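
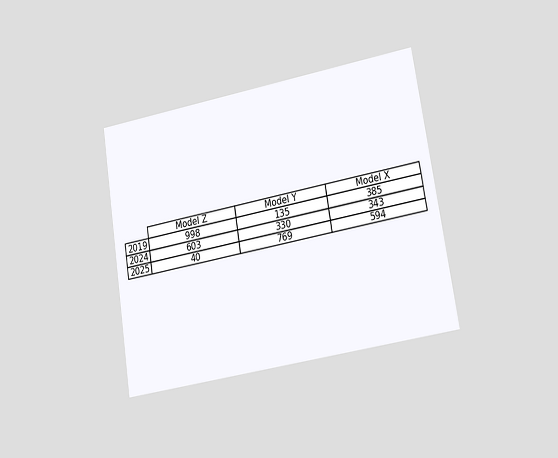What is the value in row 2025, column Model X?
594

The chart is tilted about 9° counter-clockwise and viewed at a slight angle. The (2025, Model X) cell reads 594.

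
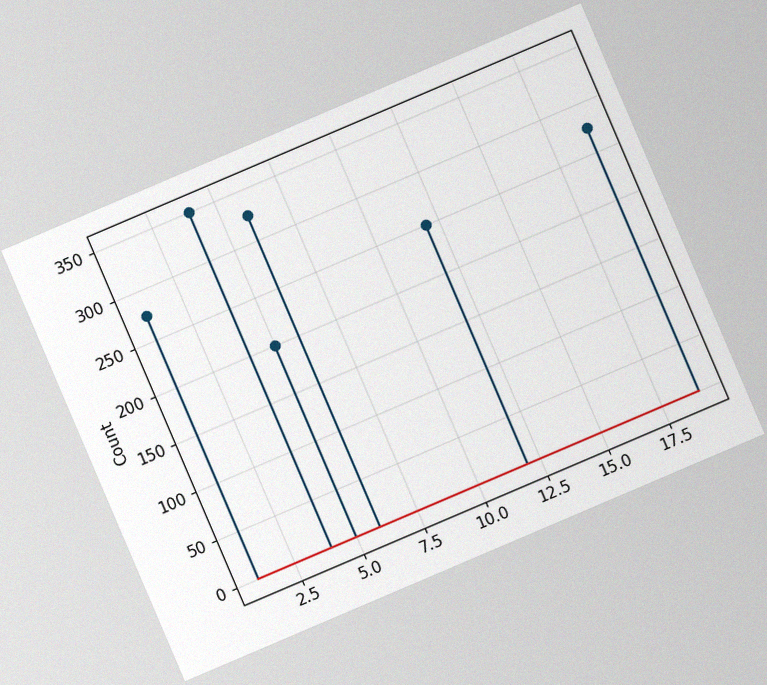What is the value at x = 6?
The chart is tilted about 23° counter-clockwise, with some photo noise. The stem at x=6 reaches 325.

325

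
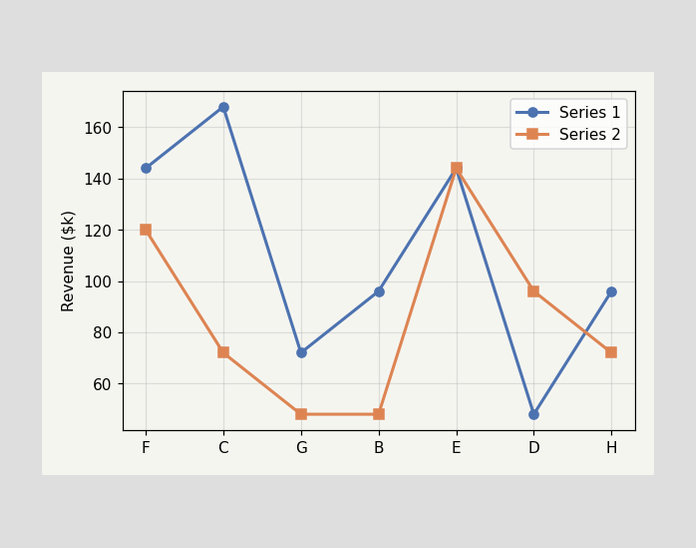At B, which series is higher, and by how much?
Series 1, by $48k

At B, Series 1 sits above the other line by $48k.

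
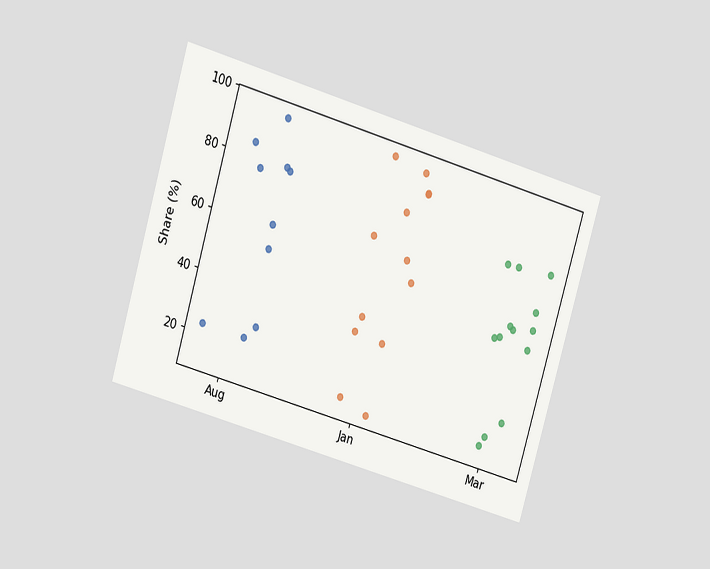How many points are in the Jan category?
The chart is tilted about 16° clockwise and viewed at a slight angle. Counting the markers in the Jan column gives 13.

13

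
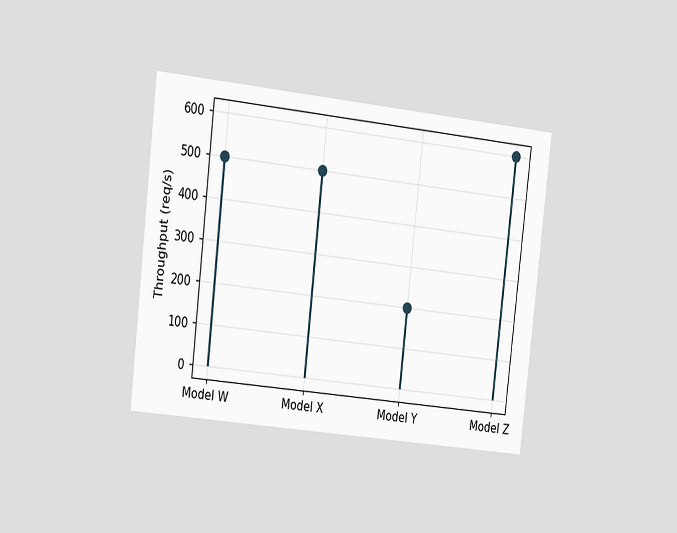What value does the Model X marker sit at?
The chart is tilted about 6° clockwise and viewed slightly from the left. The Model X marker sits at 500req/s.

500req/s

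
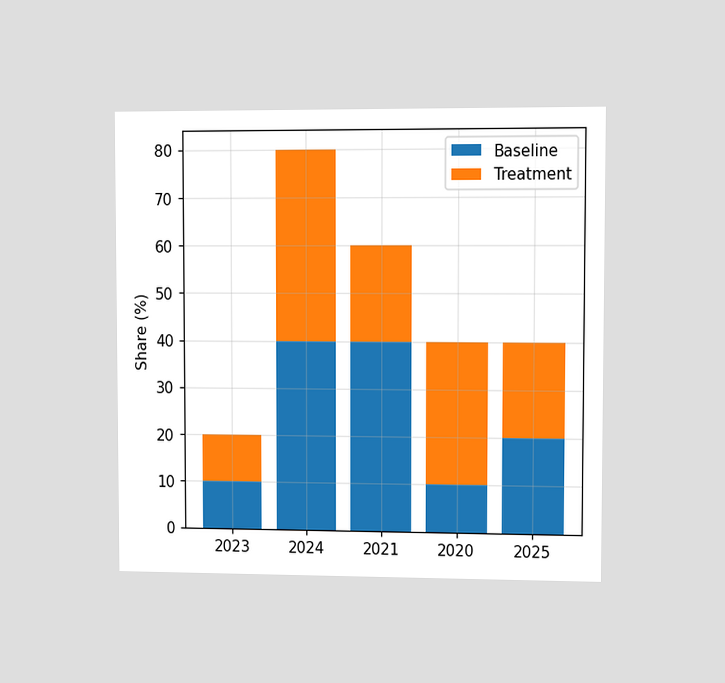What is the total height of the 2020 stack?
The chart is viewed at a slight angle. The 2020 stack's top reaches 40% on the y-axis.

40%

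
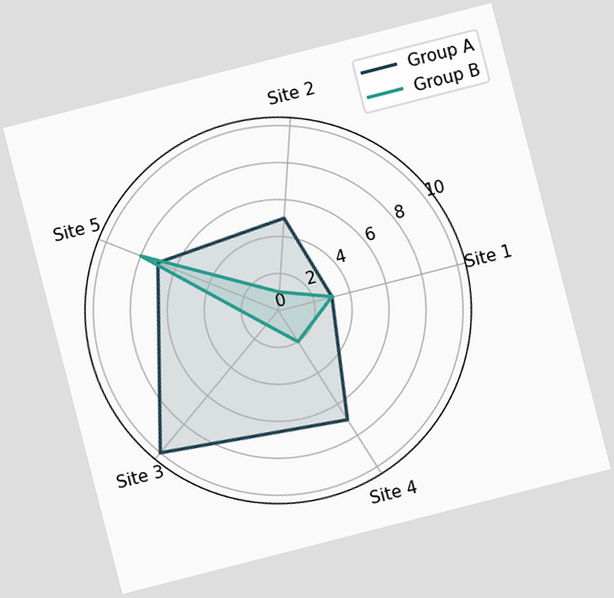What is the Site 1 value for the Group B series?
3

The chart is tilted about 14° counter-clockwise. On the Site 1 axis, Group B reaches 3.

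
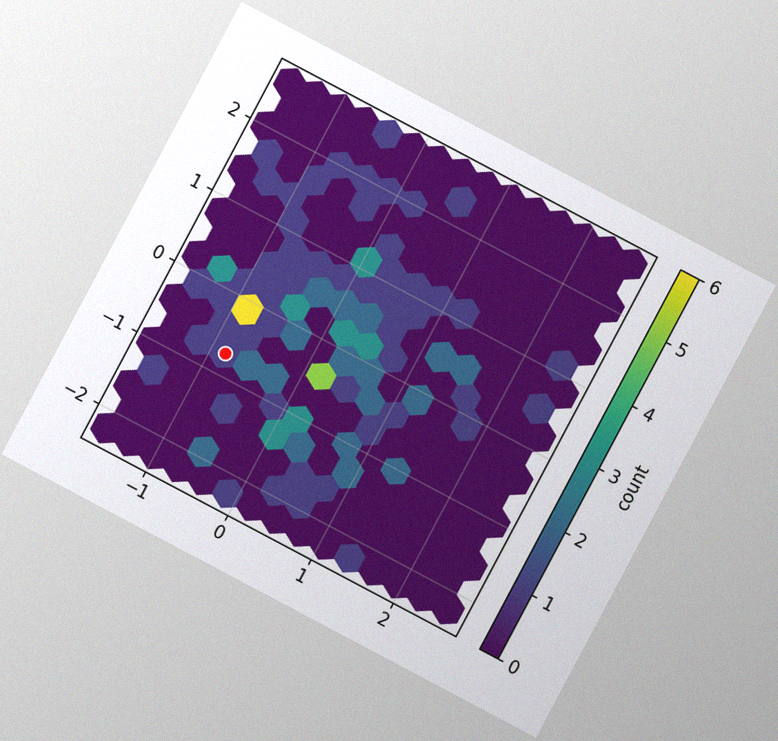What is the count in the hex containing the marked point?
1

The chart is tilted about 28° clockwise, with some photo noise. The marked hex reads 1 on the colorbar.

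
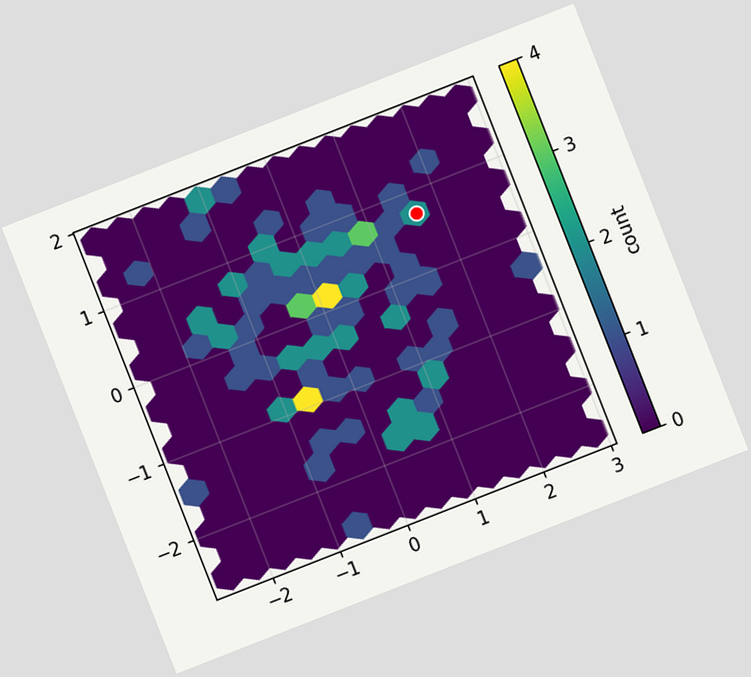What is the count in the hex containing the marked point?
The chart is tilted about 21° counter-clockwise. The marked hex reads 2 on the colorbar.

2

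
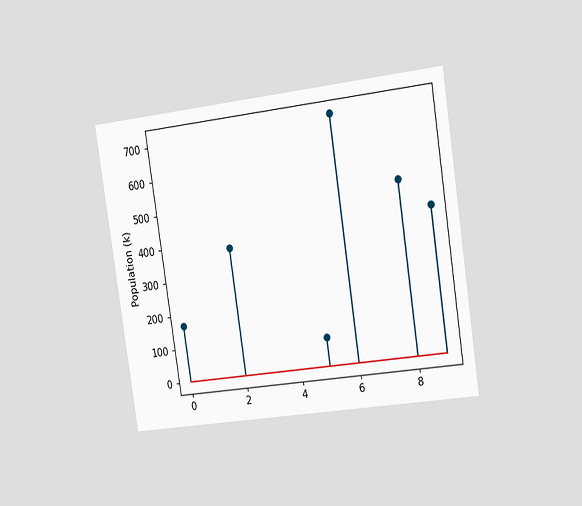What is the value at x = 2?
The chart is tilted about 8° counter-clockwise and viewed slightly from the right. The stem at x=2 reaches 378k.

378k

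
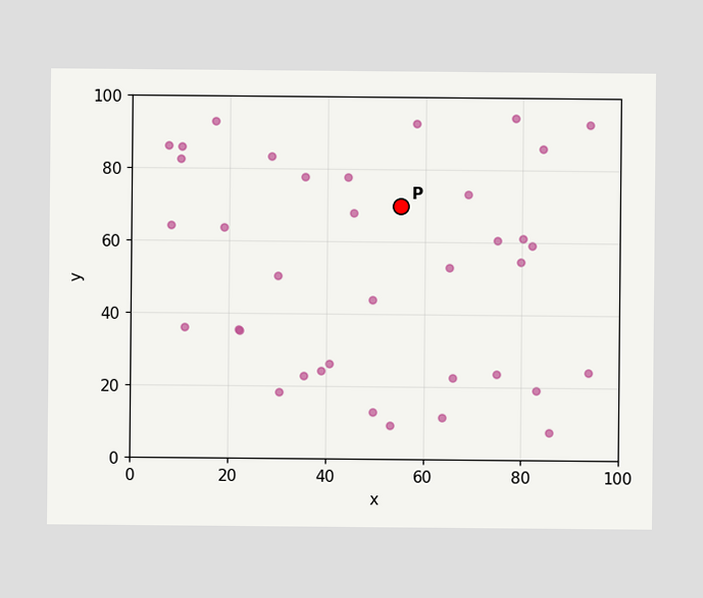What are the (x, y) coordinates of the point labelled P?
Following the gridlines from P to each axis, P sits at (55, 70).

(55, 70)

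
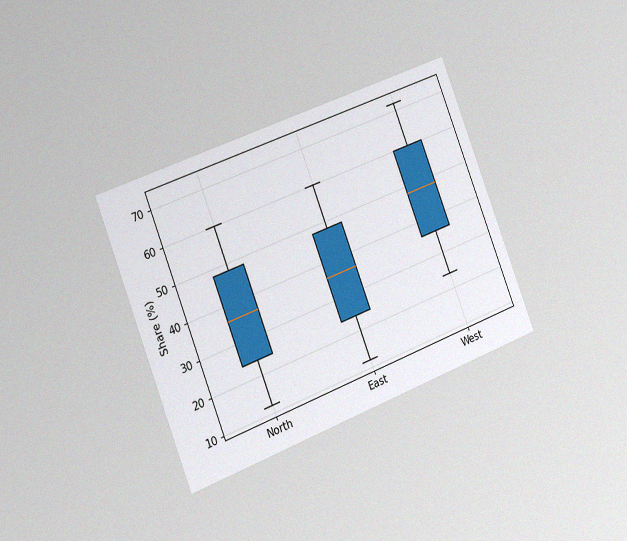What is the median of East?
36%

The chart is tilted about 21° counter-clockwise and viewed slightly from the left, with some photo noise. The median line in the East box sits at 36%.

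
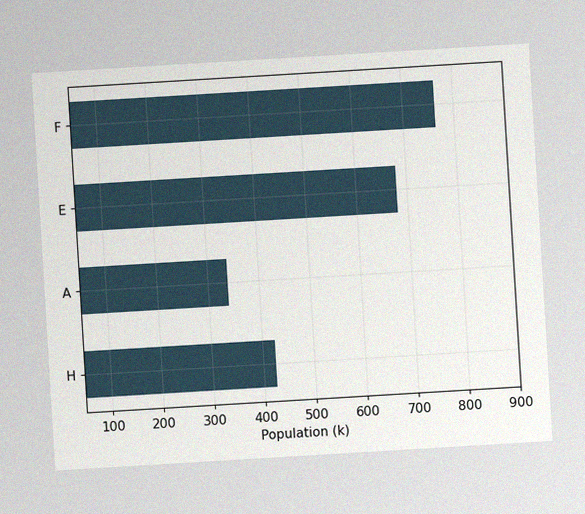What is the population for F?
The chart is tilted about 3° counter-clockwise, with some photo noise. Reading along the chart's x-axis, the F bar reaches 765k.

765k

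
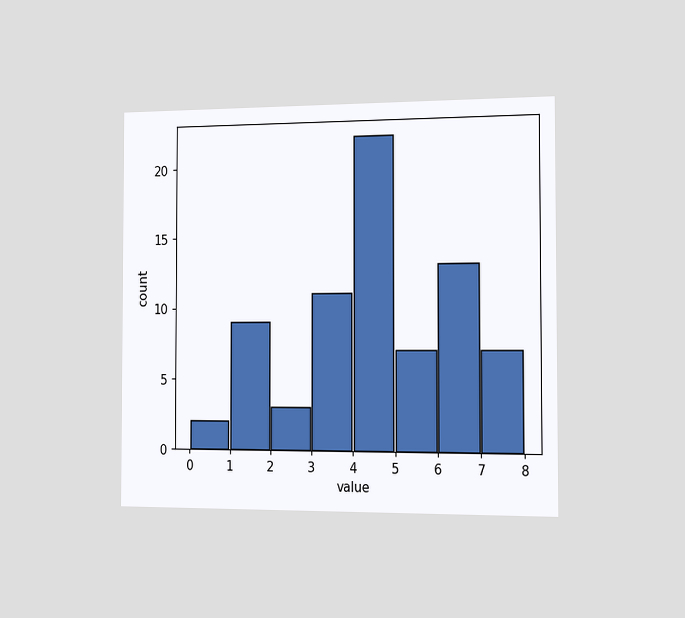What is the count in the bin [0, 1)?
2

The chart is viewed slightly from the right. The [0, 1) bin has height 2.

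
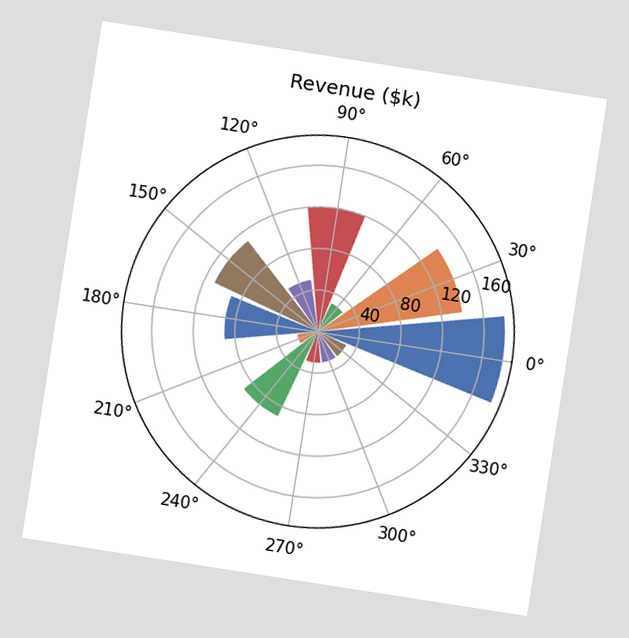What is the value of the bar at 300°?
The chart is tilted about 9° clockwise. The bar at 300° reaches $30k on the radial axis.

$30k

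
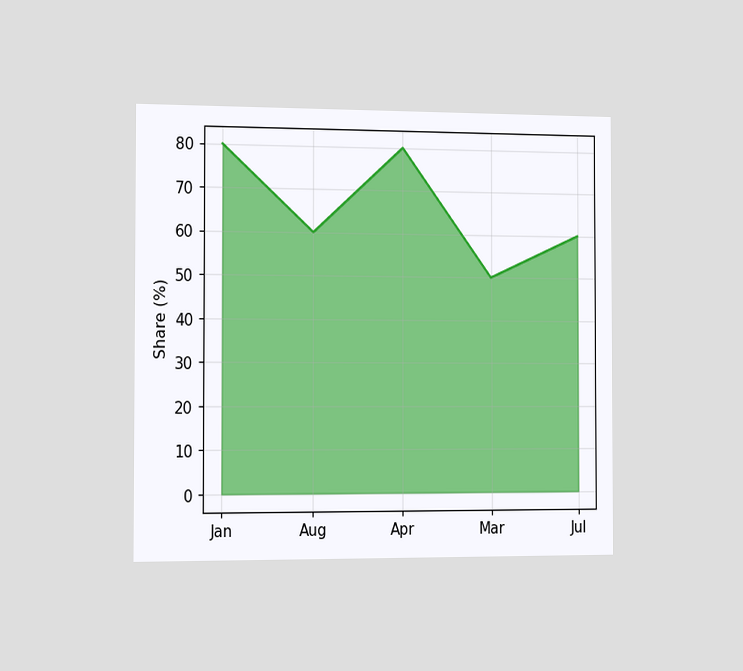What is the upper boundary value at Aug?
The chart is viewed slightly from the left. At Aug the upper boundary is at 60%.

60%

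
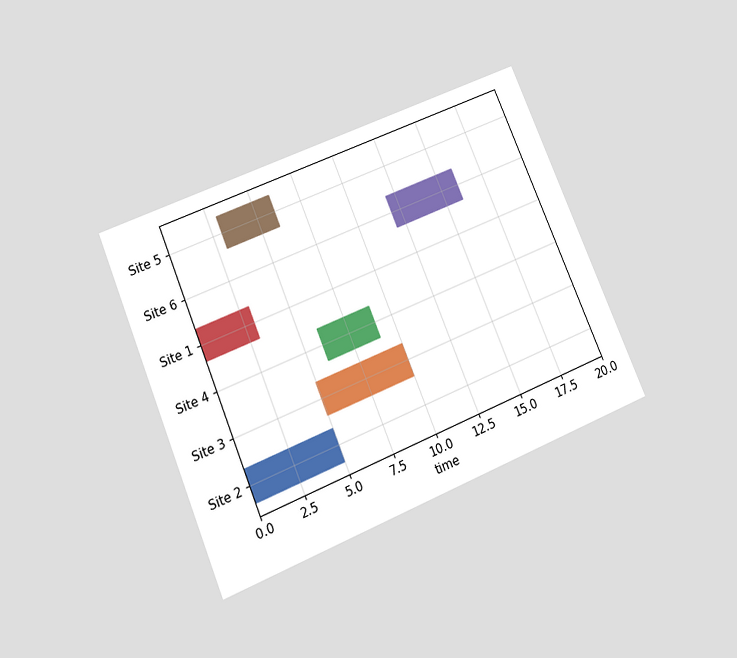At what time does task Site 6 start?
12

The chart is tilted about 23° counter-clockwise and viewed slightly from below. The Site 6 bar begins at t=12.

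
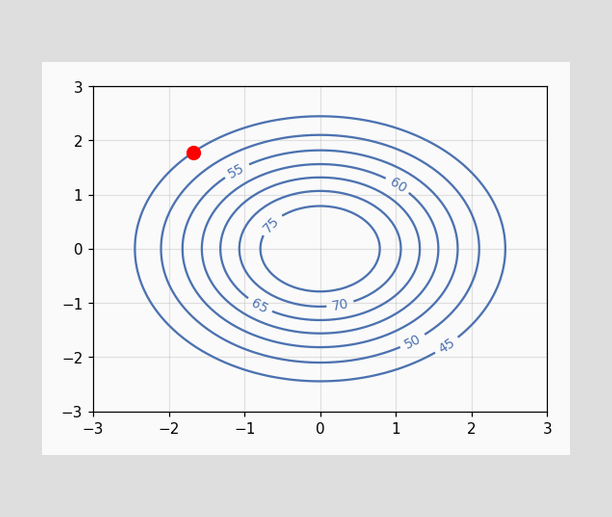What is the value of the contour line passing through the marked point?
The marked point sits on the contour labelled 45.

45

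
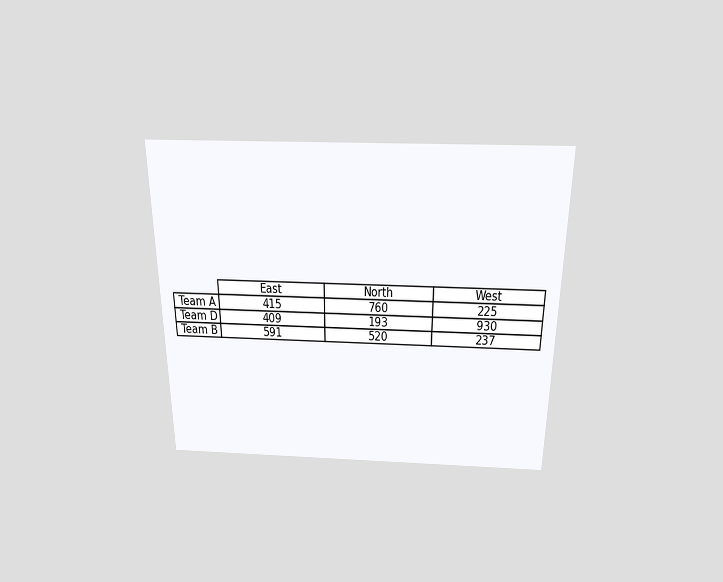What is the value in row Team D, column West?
The chart is viewed slightly from above. The (Team D, West) cell reads 930.

930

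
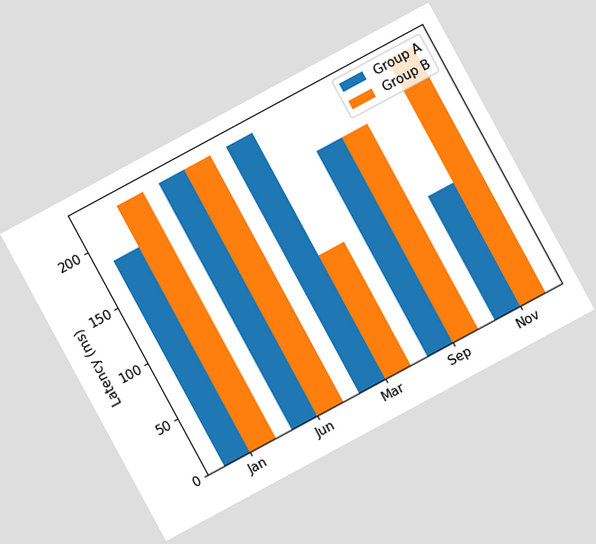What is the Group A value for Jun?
222ms

The chart is tilted about 28° counter-clockwise. The Group A bar at Jun reaches 222ms on the y-axis.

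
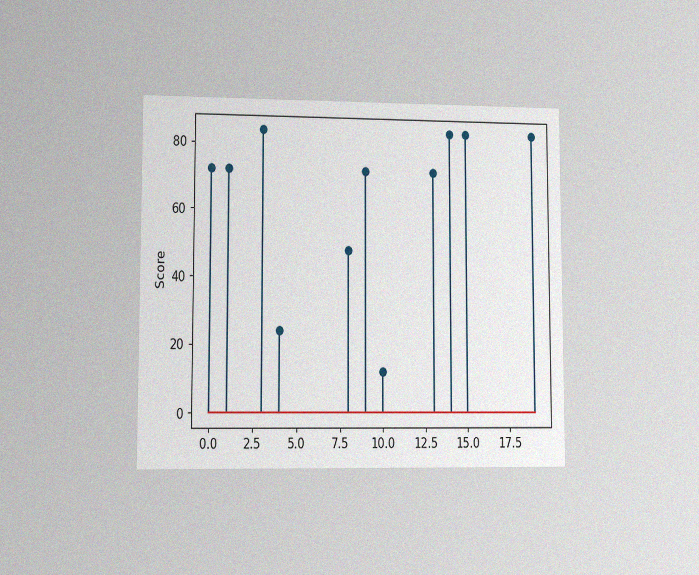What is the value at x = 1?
72

The chart is viewed at a slight angle, with some photo noise. The stem at x=1 reaches 72.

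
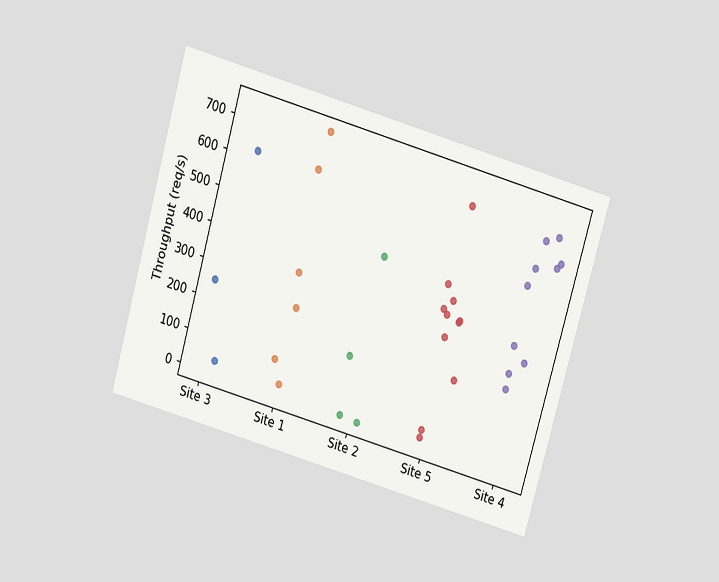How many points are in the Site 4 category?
The chart is tilted about 16° clockwise and viewed slightly from above. Counting the markers in the Site 4 column gives 10.

10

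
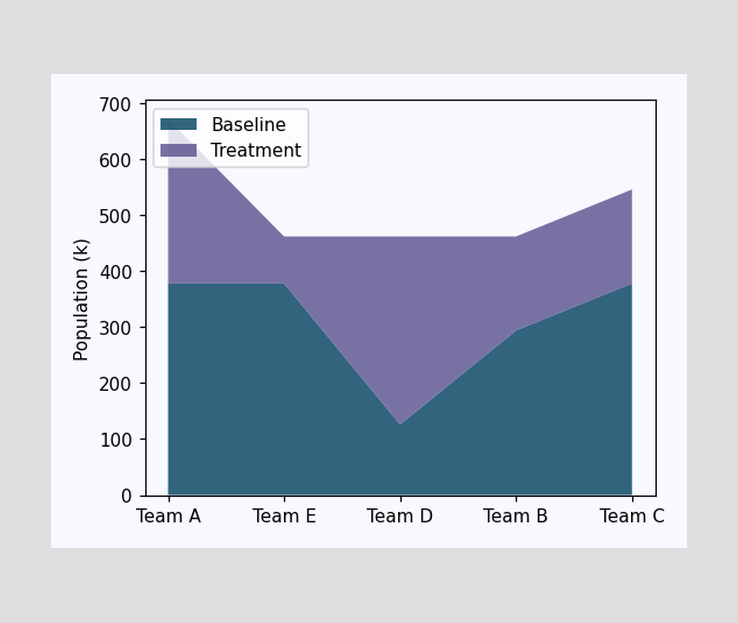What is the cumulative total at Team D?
462k

The stacked total at Team D reaches 462k.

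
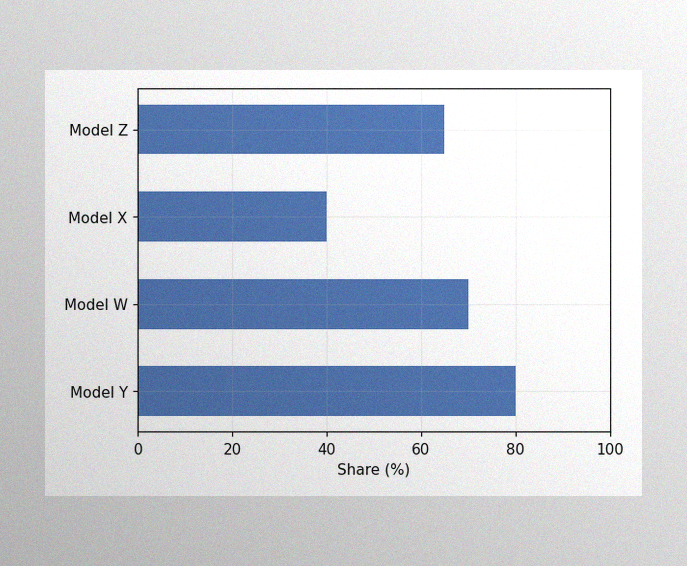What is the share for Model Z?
65%

The image has some photo noise and uneven lighting. Reading along the chart's x-axis, the Model Z bar reaches 65%.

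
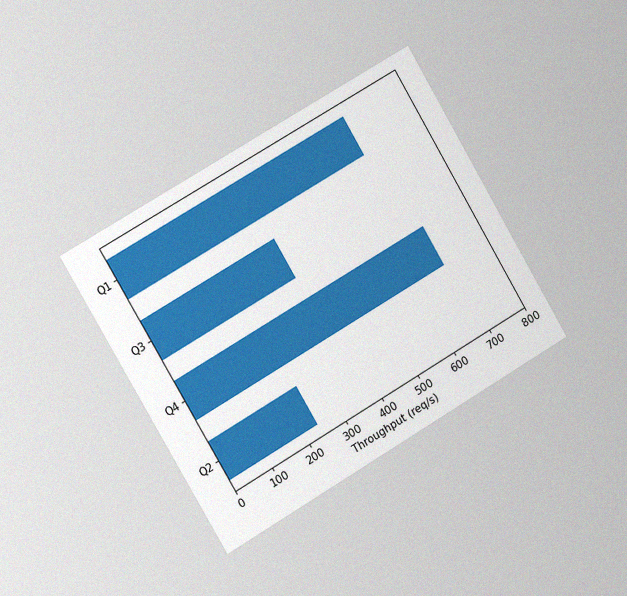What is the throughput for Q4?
680req/s

The chart is tilted about 30° counter-clockwise and viewed slightly from the left, with some photo noise. Reading along the chart's x-axis, the Q4 bar reaches 680req/s.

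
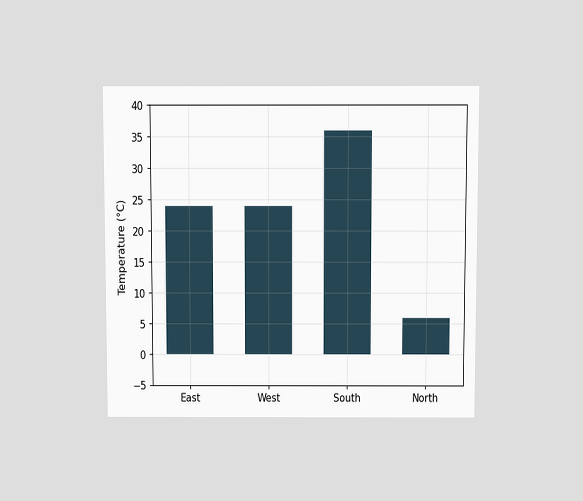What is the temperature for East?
The chart is viewed slightly from above. Reading along the chart's y-axis, the East bar reaches 24°C.

24°C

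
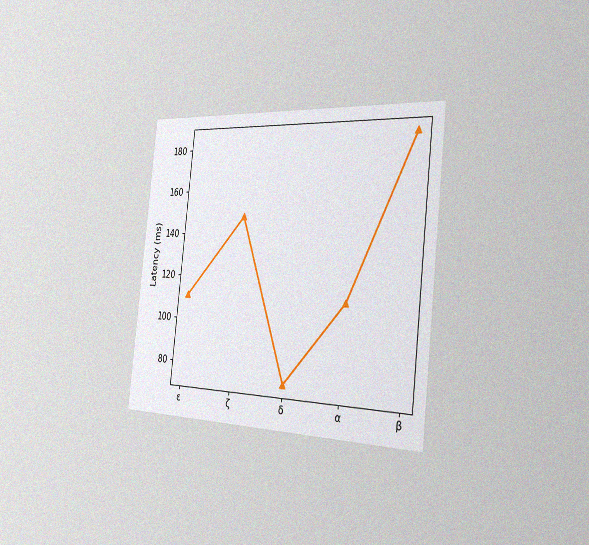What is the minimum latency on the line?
74ms

The chart is tilted about 6° clockwise and viewed slightly from the right, with some photo noise. The lowest point is at δ, and reading across to the y-axis gives 74ms.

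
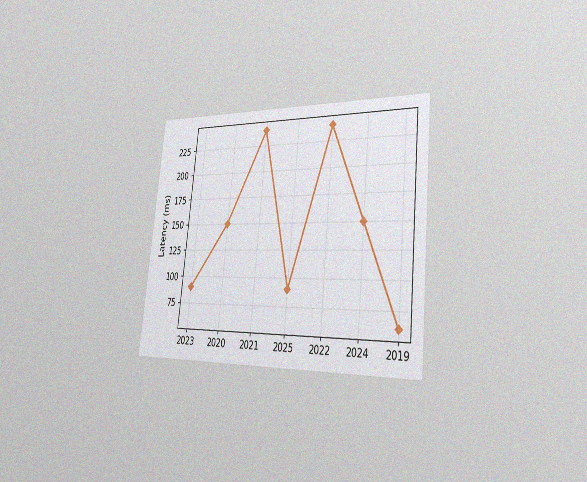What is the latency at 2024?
The chart is tilted about 6° clockwise and viewed slightly from the right, with some photo noise. At 2024, the line is at 150ms.

150ms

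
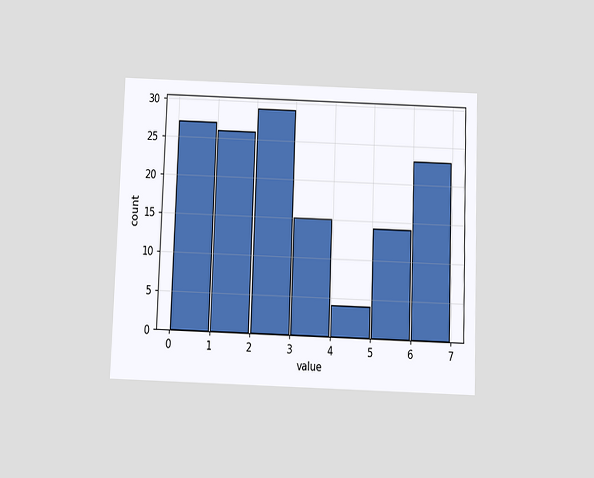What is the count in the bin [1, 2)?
The chart is tilted about 2° clockwise and viewed slightly from below. The [1, 2) bin has height 26.

26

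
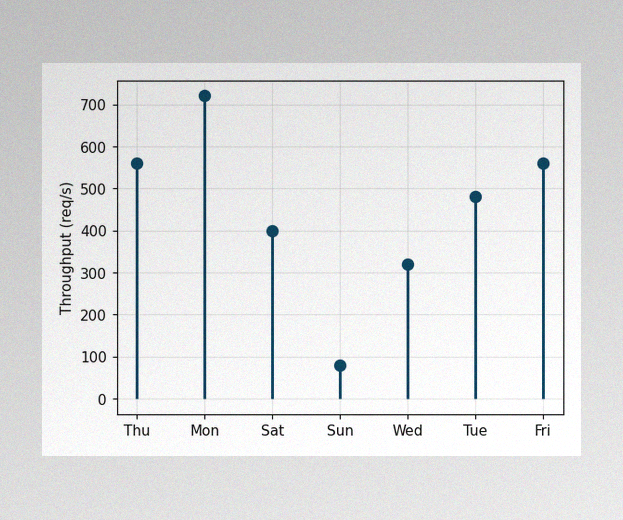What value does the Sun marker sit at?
80req/s

The image has some photo noise and uneven lighting. The Sun marker sits at 80req/s.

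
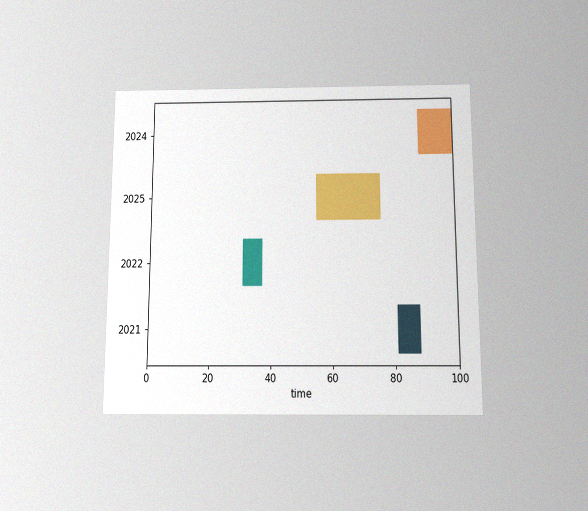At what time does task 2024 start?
The chart is viewed slightly from below, with some photo noise. The 2024 bar begins at t=89.

89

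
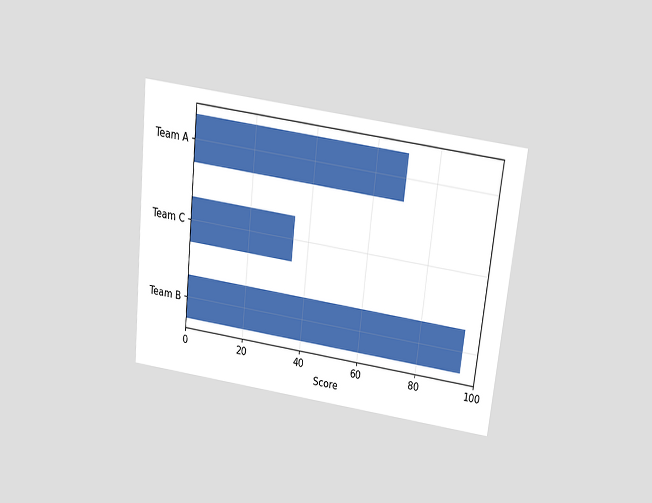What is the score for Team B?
95

The chart is tilted about 6° clockwise and viewed slightly from above. Reading along the chart's x-axis, the Team B bar reaches 95.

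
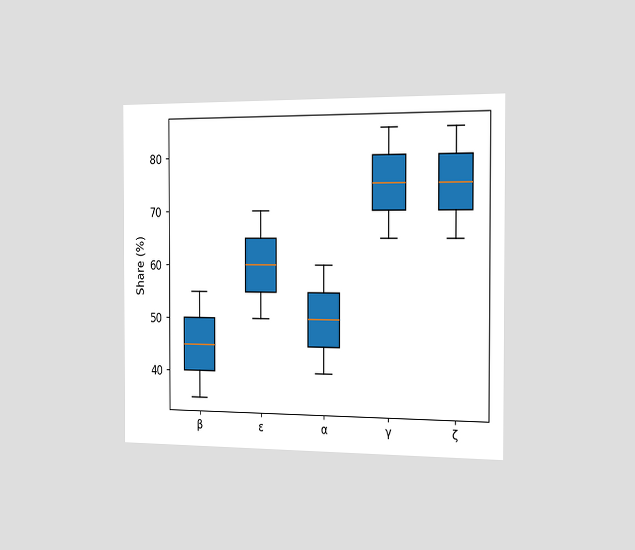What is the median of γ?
75%

The chart is viewed slightly from the right. The median line in the γ box sits at 75%.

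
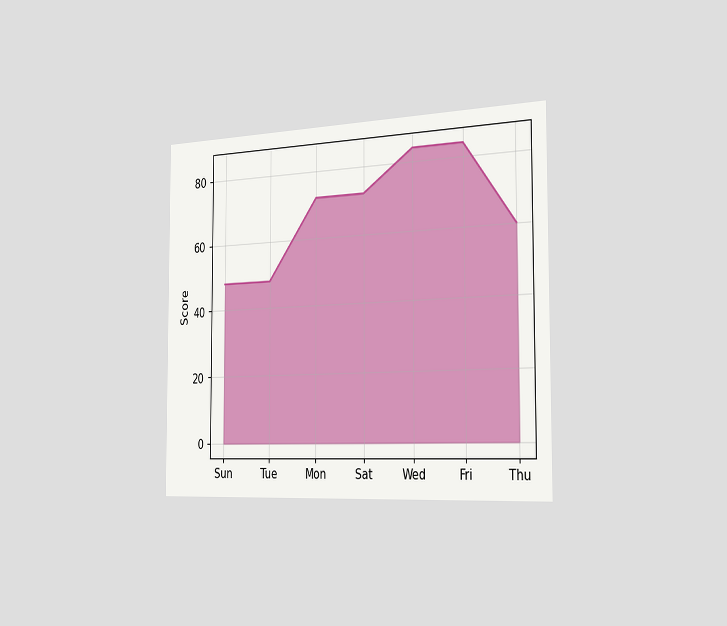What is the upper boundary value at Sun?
The chart is viewed slightly from the right. At Sun the upper boundary is at 48.

48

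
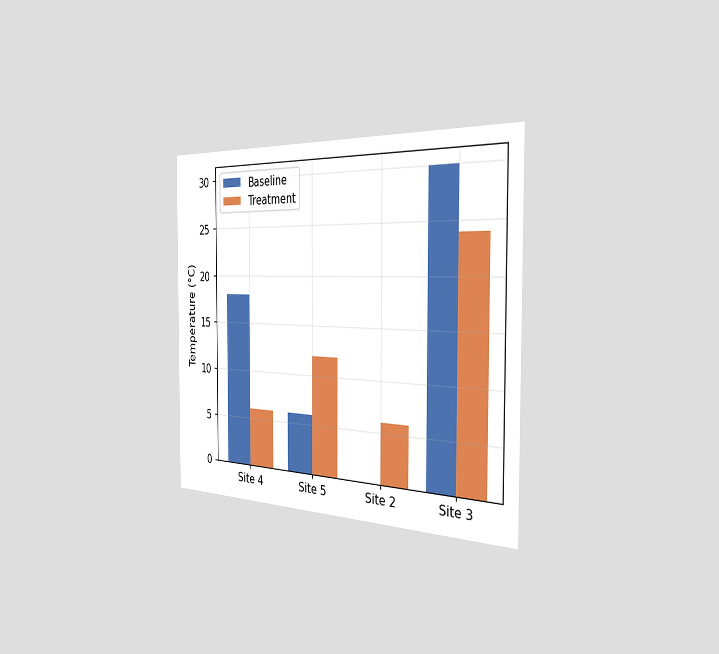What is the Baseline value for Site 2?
0°C

The chart is viewed slightly from the right. The Baseline bar at Site 2 reaches 0°C on the y-axis.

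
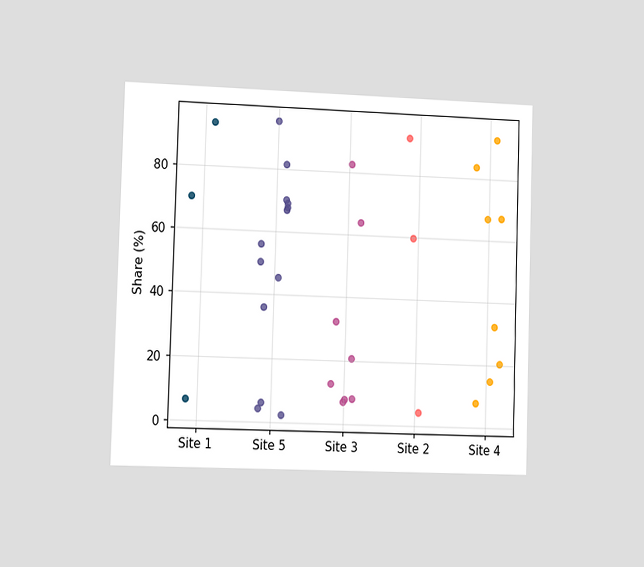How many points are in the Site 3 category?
8

The chart is viewed at a slight angle. Counting the markers in the Site 3 column gives 8.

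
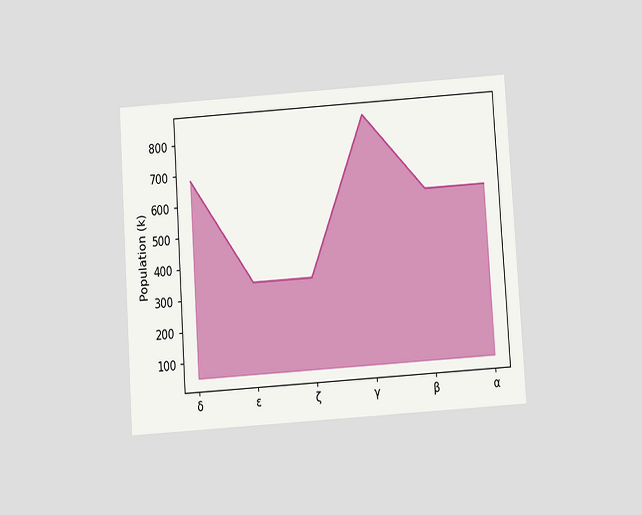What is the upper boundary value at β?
The chart is tilted about 4° counter-clockwise and viewed slightly from below. At β the upper boundary is at 595k.

595k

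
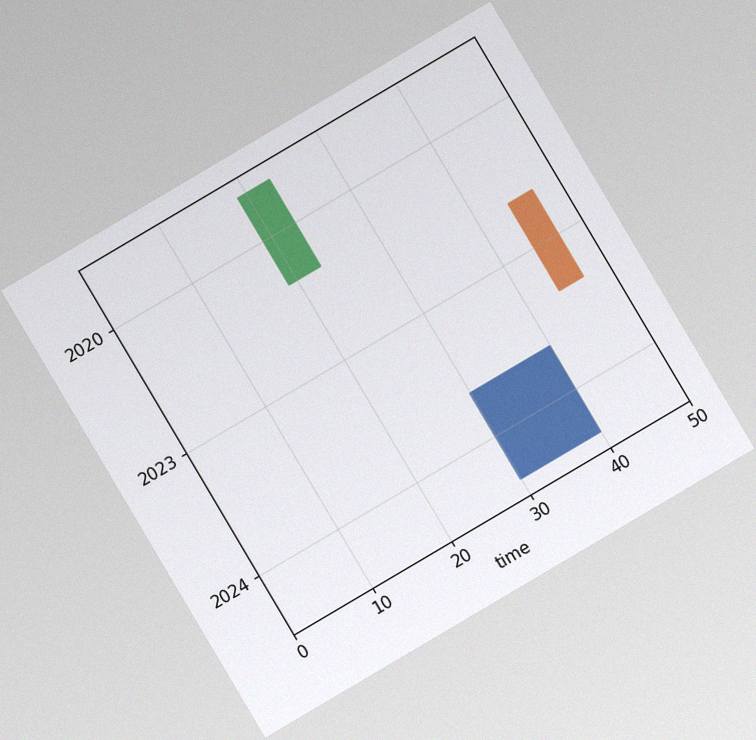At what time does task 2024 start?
30

The chart is tilted about 31° counter-clockwise, with some photo noise. The 2024 bar begins at t=30.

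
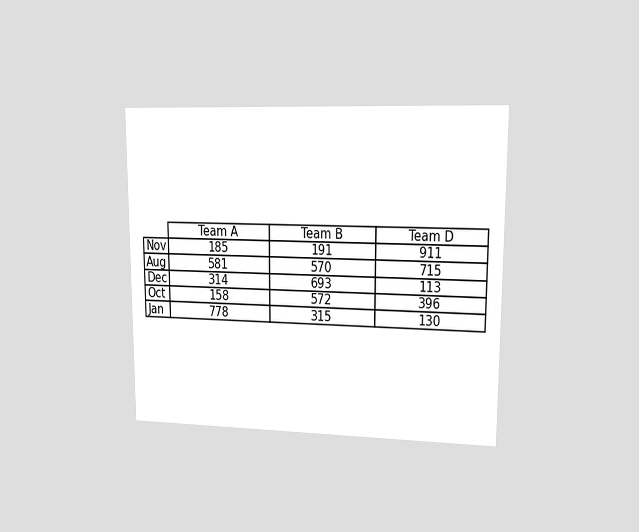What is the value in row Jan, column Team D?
The chart is viewed at a slight angle. The (Jan, Team D) cell reads 130.

130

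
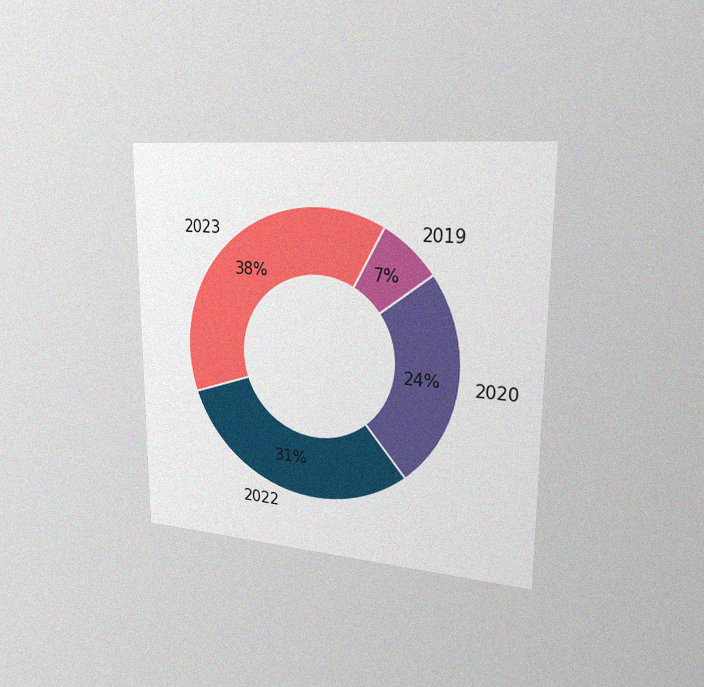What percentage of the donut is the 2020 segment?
24%

The chart is viewed slightly from the right, with some photo noise. The 2020 segment takes up 24% of the ring.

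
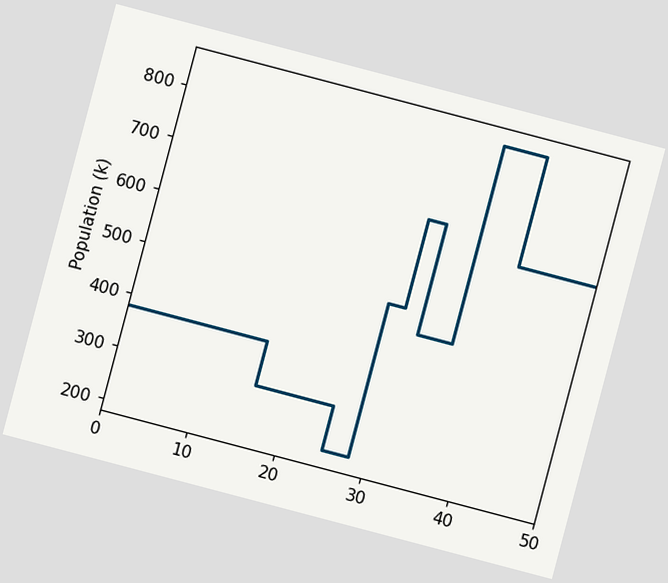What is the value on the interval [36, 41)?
840k

The chart is tilted about 15° clockwise. On [36, 41) the step sits at 840k.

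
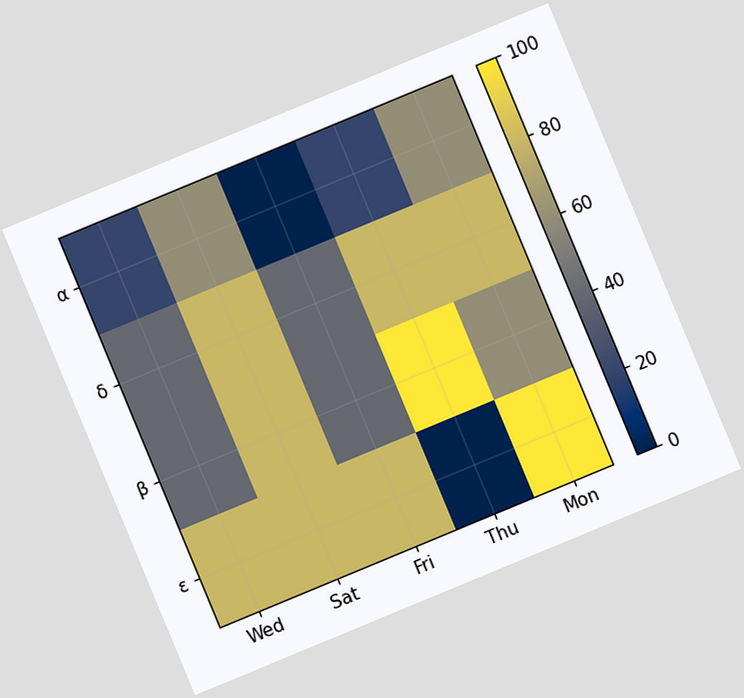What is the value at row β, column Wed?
40

The chart is tilted about 23° counter-clockwise. Matching cell (β, Wed) against the colorbar gives 40.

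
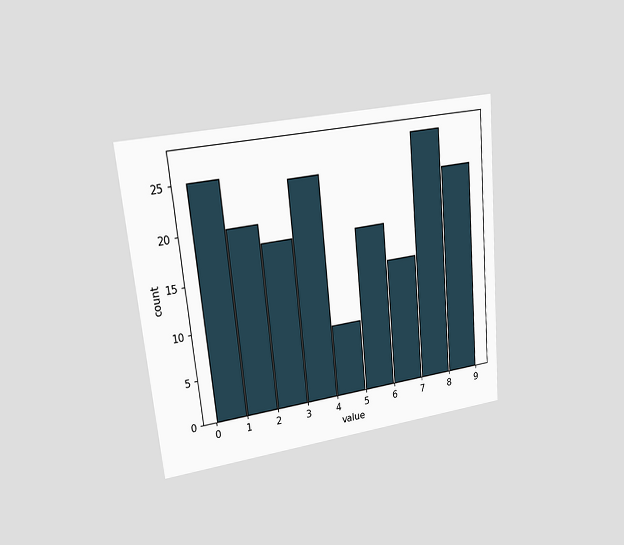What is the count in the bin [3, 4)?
The chart is tilted about 6° counter-clockwise and viewed at a slight angle. The [3, 4) bin has height 24.

24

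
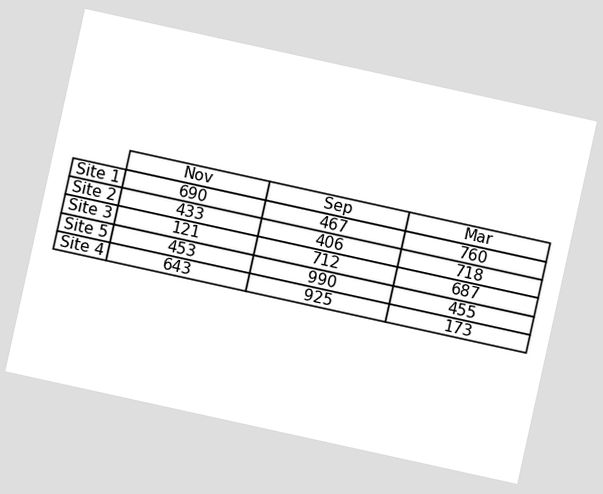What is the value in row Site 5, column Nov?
The chart is tilted about 12° clockwise. The (Site 5, Nov) cell reads 453.

453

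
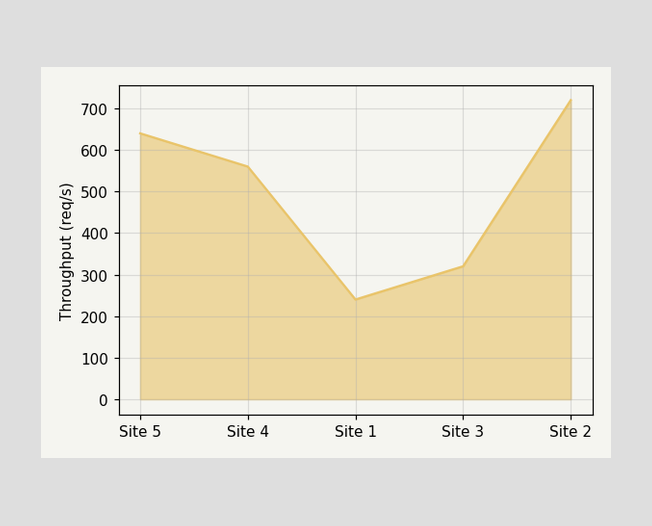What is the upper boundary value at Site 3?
At Site 3 the upper boundary is at 320req/s.

320req/s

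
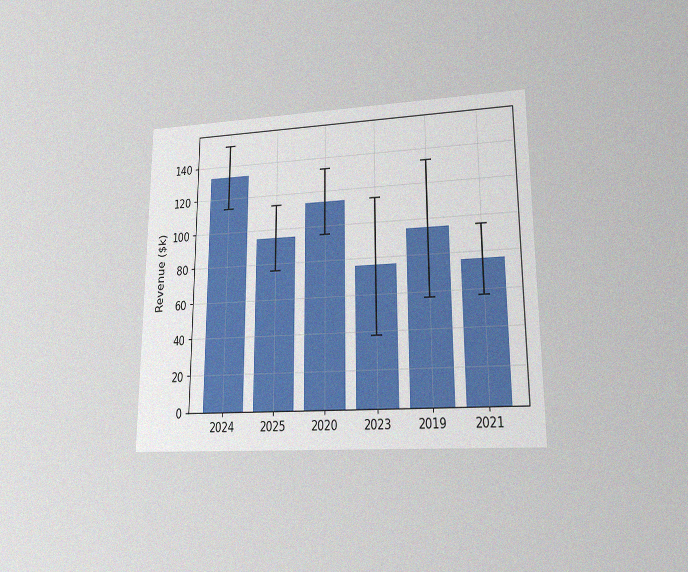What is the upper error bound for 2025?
The chart is viewed at a slight angle, with some photo noise. The 2025 bar's upper whisker reaches $114k.

$114k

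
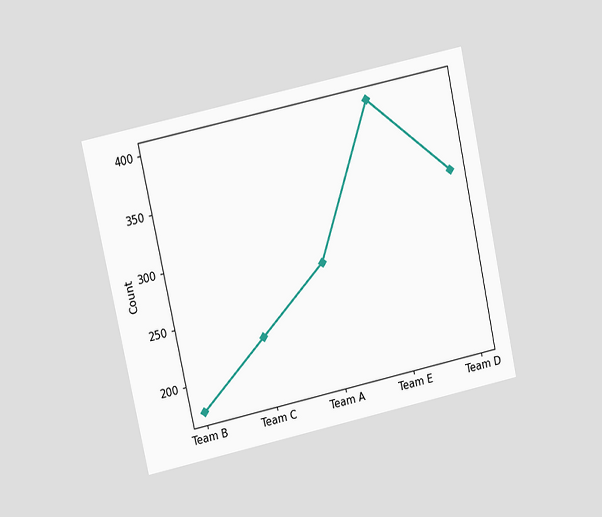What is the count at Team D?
325

The chart is tilted about 12° counter-clockwise and viewed at a slight angle. At Team D, the line is at 325.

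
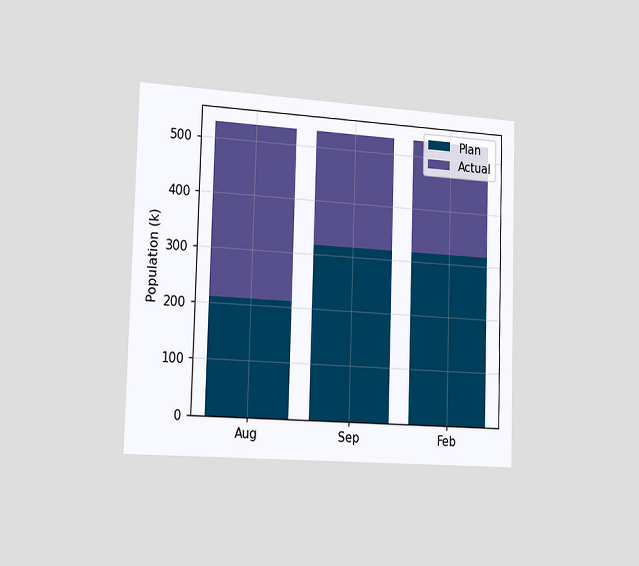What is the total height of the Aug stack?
530k

The chart is viewed slightly from the left. The Aug stack's top reaches 530k on the y-axis.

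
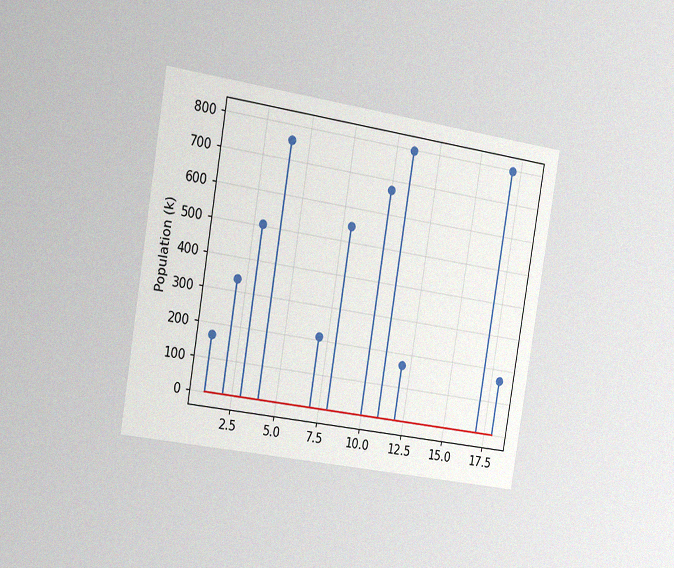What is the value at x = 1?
168k

The chart is tilted about 9° clockwise and viewed slightly from the left, with some photo noise. The stem at x=1 reaches 168k.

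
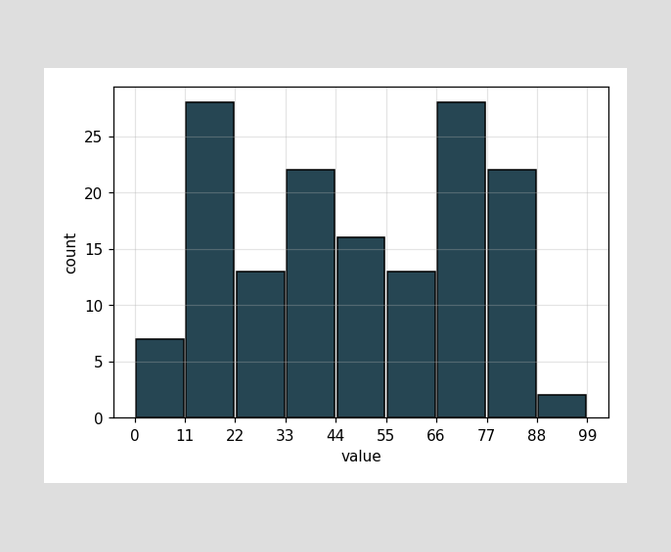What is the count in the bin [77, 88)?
22

The [77, 88) bin has height 22.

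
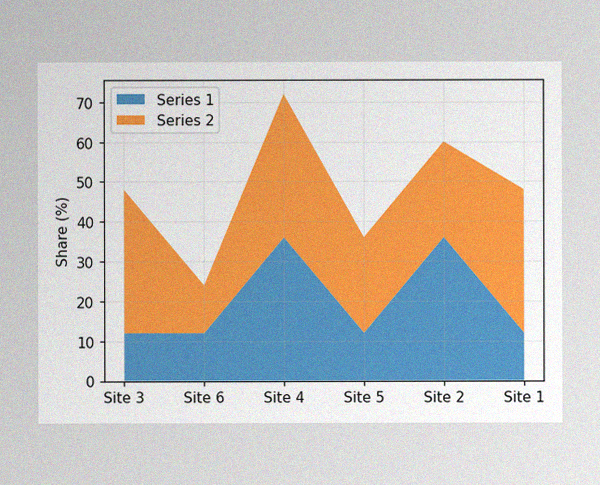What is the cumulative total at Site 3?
The image has some photo noise and uneven lighting. The stacked total at Site 3 reaches 48%.

48%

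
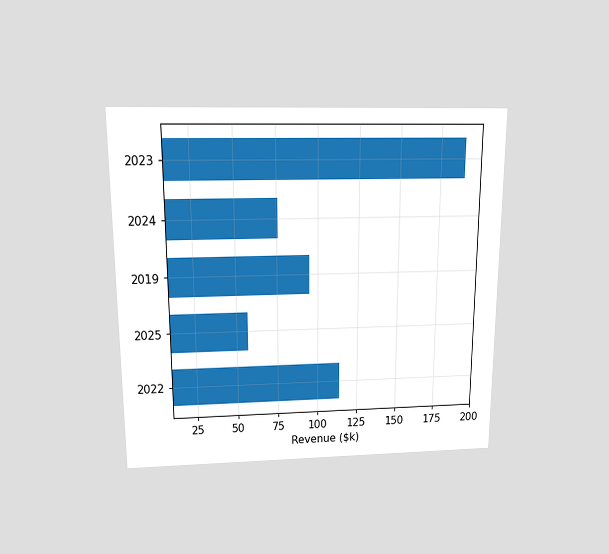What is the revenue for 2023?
$190k

The chart is viewed slightly from above. Reading along the chart's x-axis, the 2023 bar reaches $190k.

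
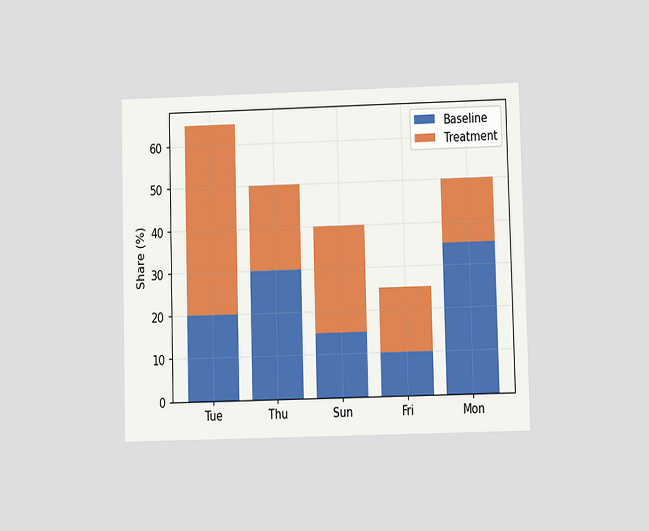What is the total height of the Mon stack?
50%

The chart is viewed at a slight angle. The Mon stack's top reaches 50% on the y-axis.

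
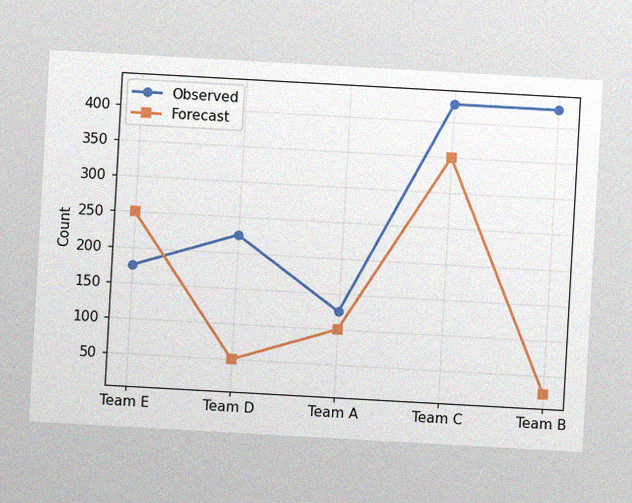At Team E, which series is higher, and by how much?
The chart is tilted about 3° clockwise, with some photo noise. At Team E, Forecast sits above the other line by 75.

Forecast, by 75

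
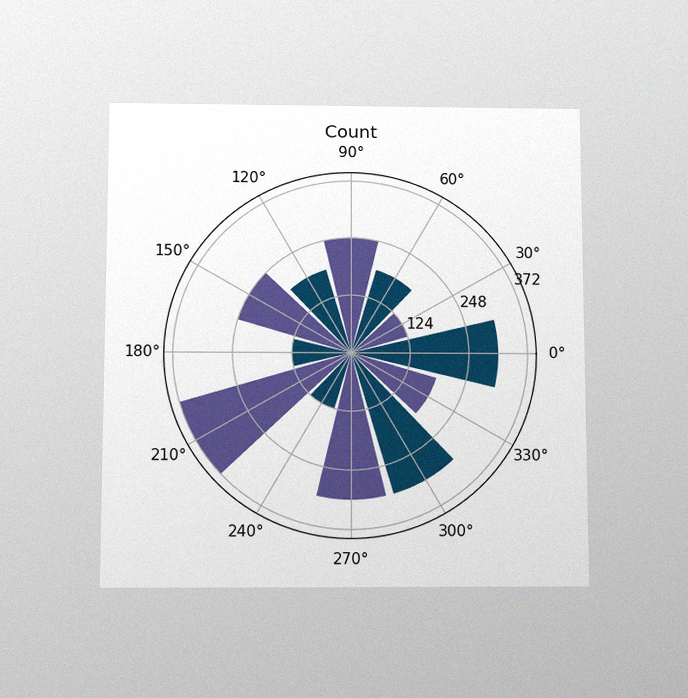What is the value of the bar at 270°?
310

The chart is viewed slightly from below, with some photo noise. The bar at 270° reaches 310 on the radial axis.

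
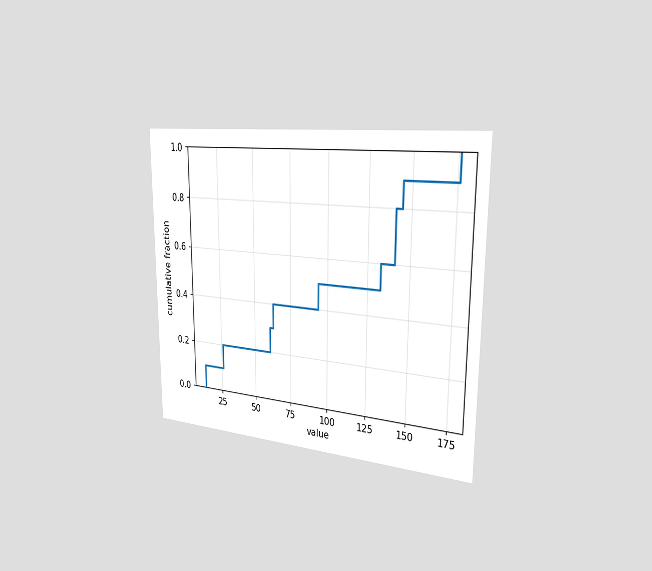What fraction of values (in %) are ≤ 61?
The chart is viewed slightly from the right. At x=61 the ECDF step is at 30%.

30%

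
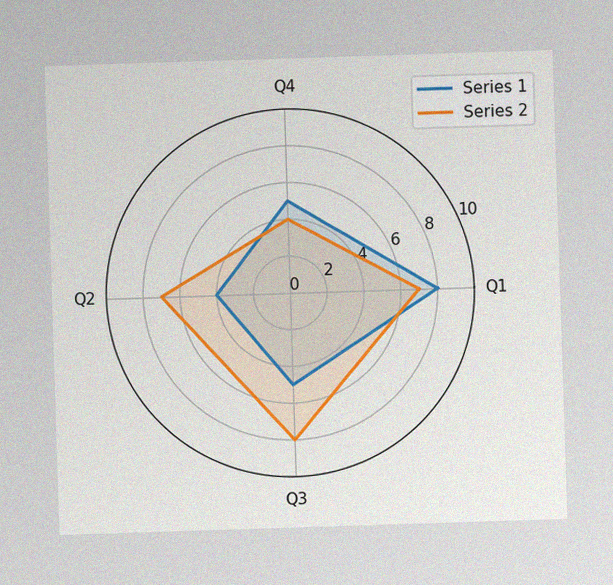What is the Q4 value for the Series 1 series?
5

The image has some photo noise and uneven lighting. On the Q4 axis, Series 1 reaches 5.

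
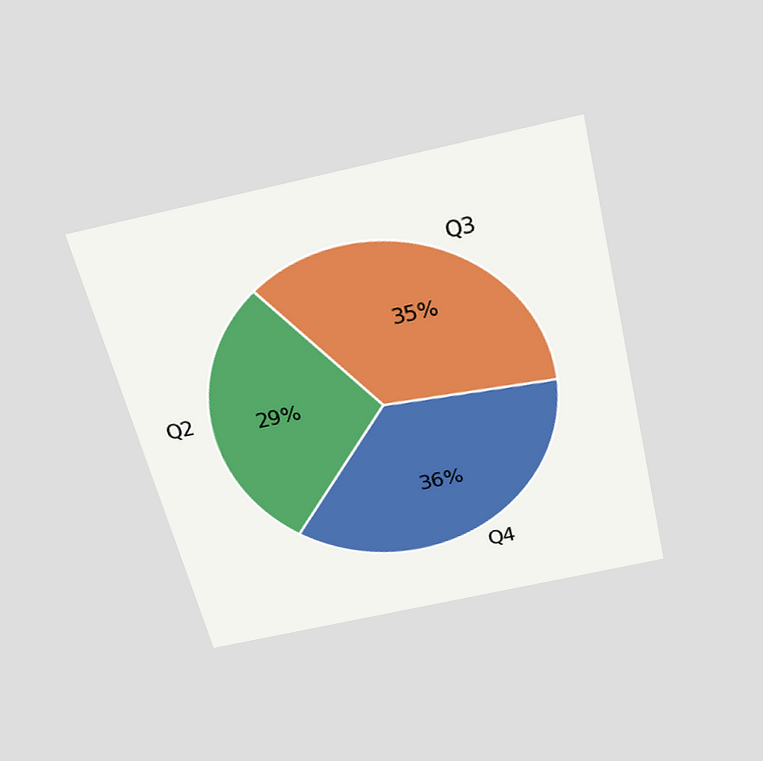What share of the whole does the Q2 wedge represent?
The chart is tilted about 13° counter-clockwise and viewed slightly from above. The Q2 slice takes up 29% of the pie.

29%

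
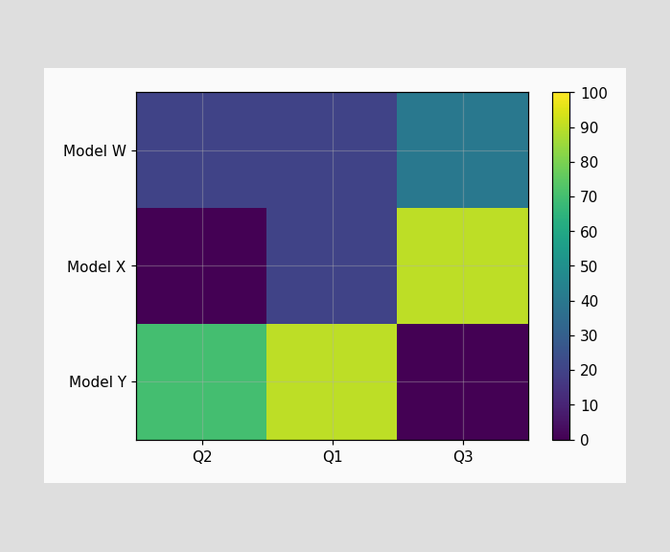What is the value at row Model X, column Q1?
Matching cell (Model X, Q1) against the colorbar gives 20.

20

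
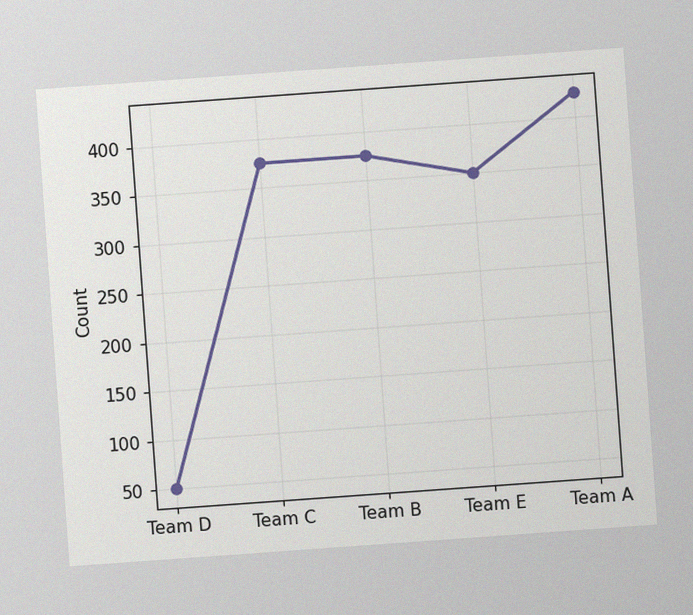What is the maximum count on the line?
The chart is tilted about 4° counter-clockwise, with some photo noise. The highest point is at Team A, and reading across to the y-axis gives 425.

425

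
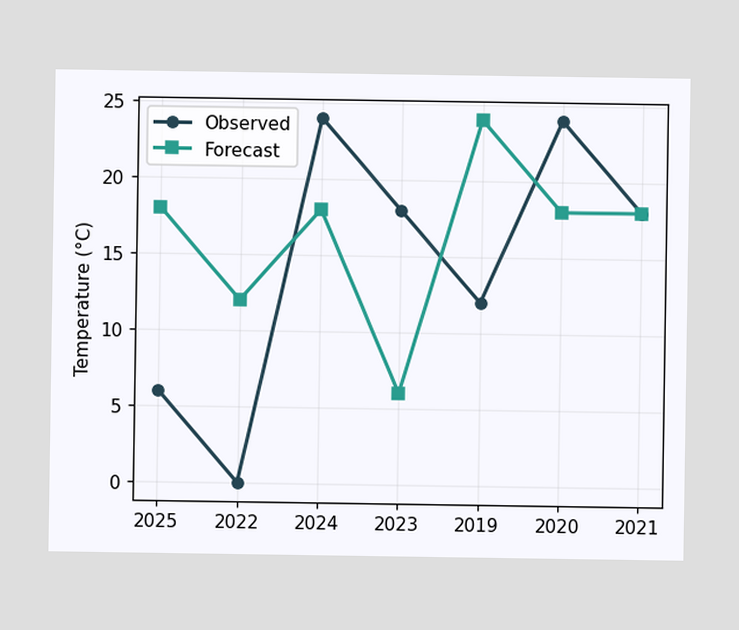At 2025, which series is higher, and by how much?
Forecast, by 12°C

At 2025, Forecast sits above the other line by 12°C.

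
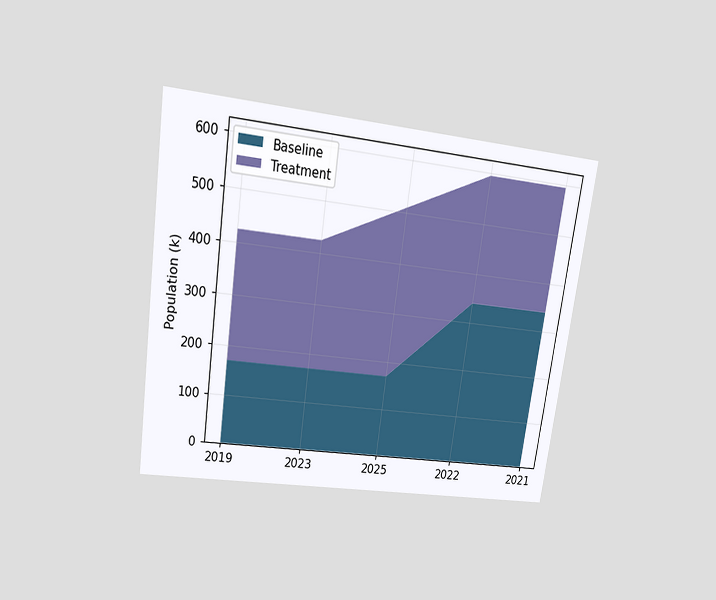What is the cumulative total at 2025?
The chart is tilted about 8° clockwise and viewed at a slight angle. The stacked total at 2025 reaches 510k.

510k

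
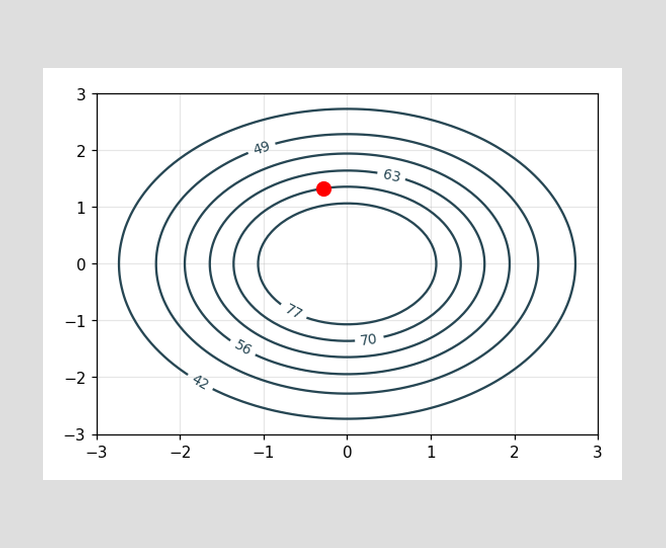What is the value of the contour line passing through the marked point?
The marked point sits on the contour labelled 70.

70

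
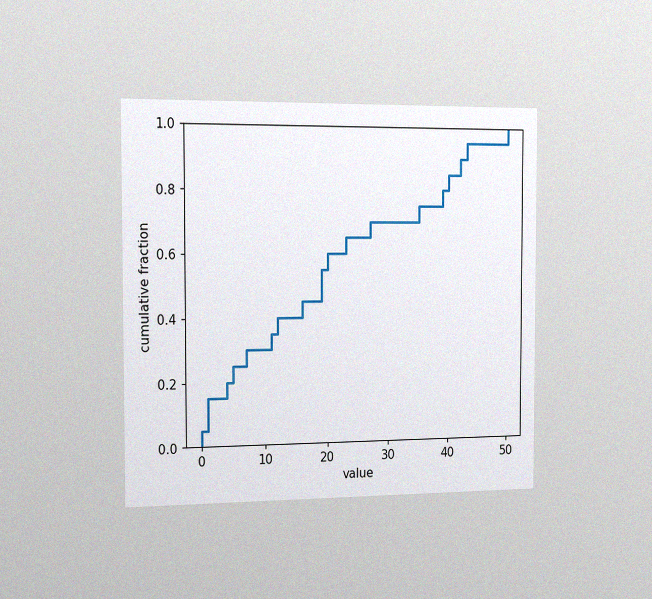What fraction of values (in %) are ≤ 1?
15%

The chart is viewed slightly from the left, with some photo noise. At x=1 the ECDF step is at 15%.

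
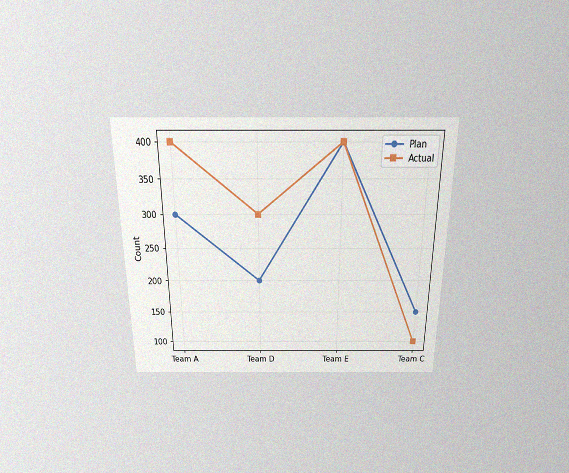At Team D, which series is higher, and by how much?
Actual, by 100

The chart is viewed slightly from above, with some photo noise. At Team D, Actual sits above the other line by 100.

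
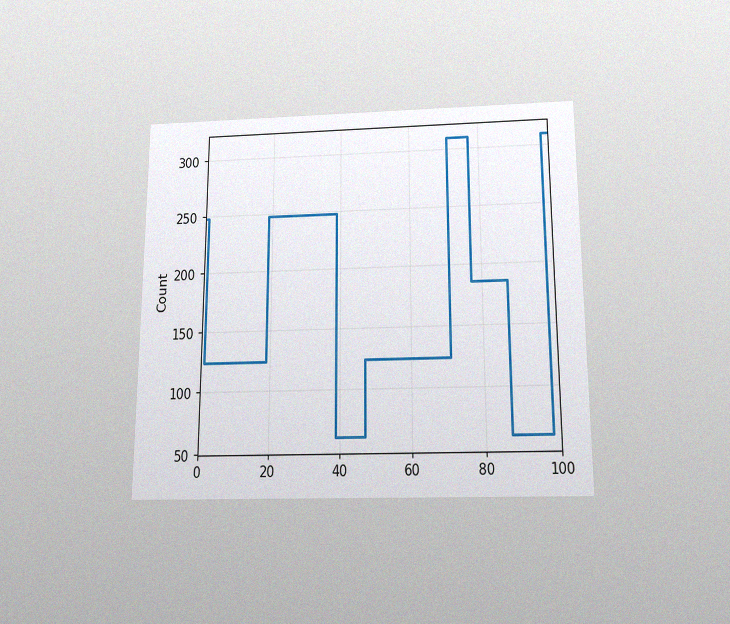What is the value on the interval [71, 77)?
310

The chart is viewed slightly from below, with some photo noise. On [71, 77) the step sits at 310.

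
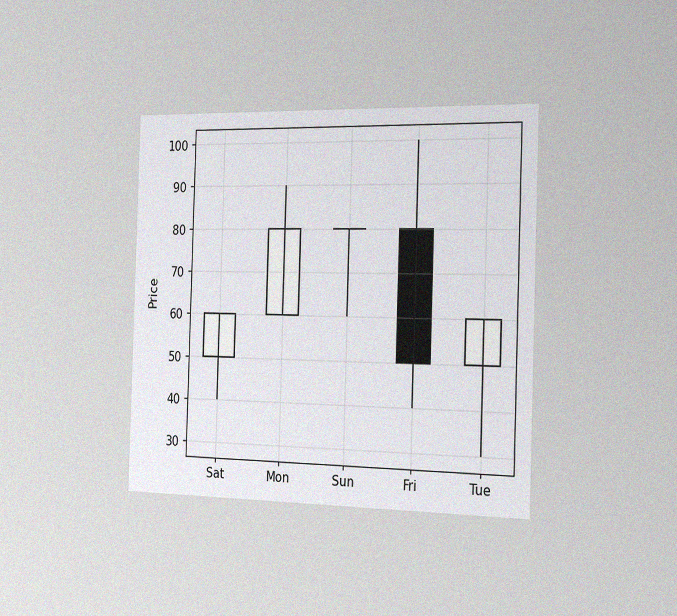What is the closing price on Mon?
The chart is viewed slightly from the right, with some photo noise. The Mon candle closes at 80.

80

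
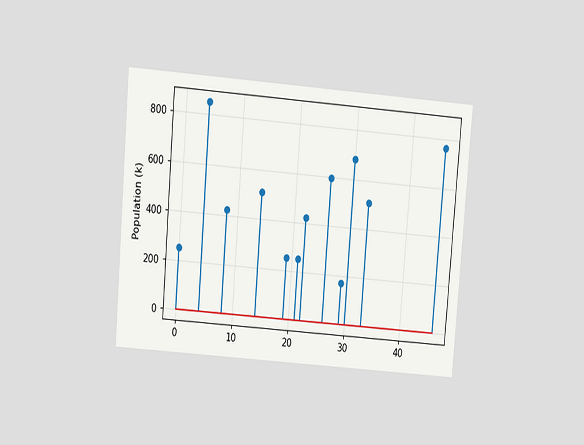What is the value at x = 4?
850k

The chart is tilted about 5° clockwise and viewed at a slight angle. The stem at x=4 reaches 850k.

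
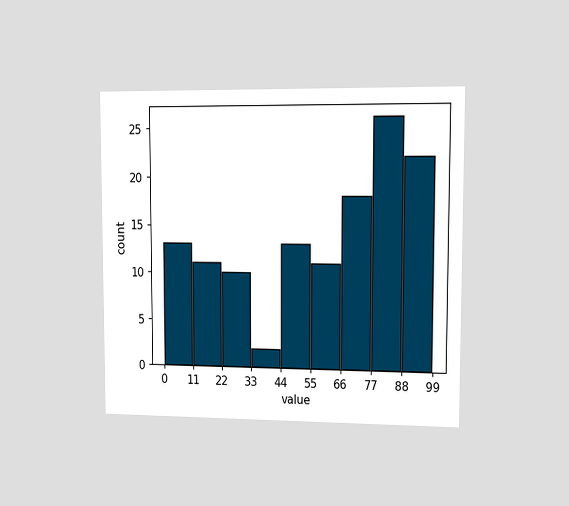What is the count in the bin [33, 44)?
2

The chart is viewed slightly from the right. The [33, 44) bin has height 2.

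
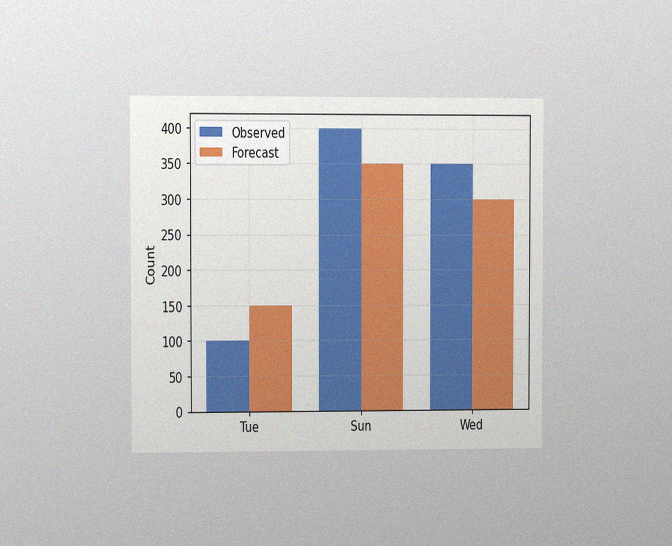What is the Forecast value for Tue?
150

The chart is viewed slightly from the left, with some photo noise. The Forecast bar at Tue reaches 150 on the y-axis.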